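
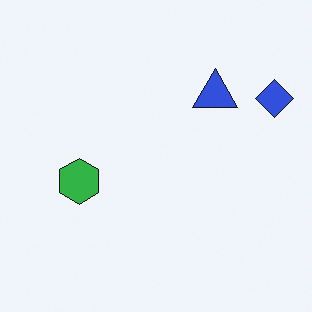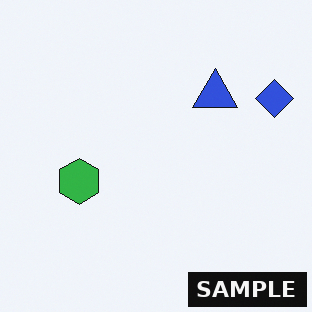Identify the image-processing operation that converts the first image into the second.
Watermarked with the text "SAMPLE" in the lower-right corner.

A dark label reading "SAMPLE" appears in the lower-right corner.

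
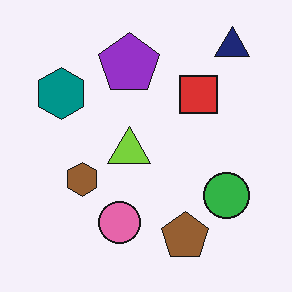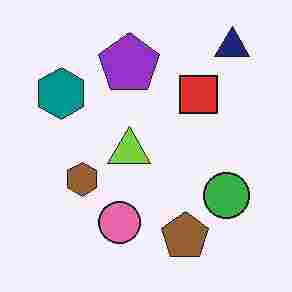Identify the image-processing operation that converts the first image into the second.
The image was heavily JPEG-compressed with obvious blocking artifacts.

Blocky 8×8 compression artifacts appear around shape edges and the flat background shows ringing — characteristic JPEG degradation.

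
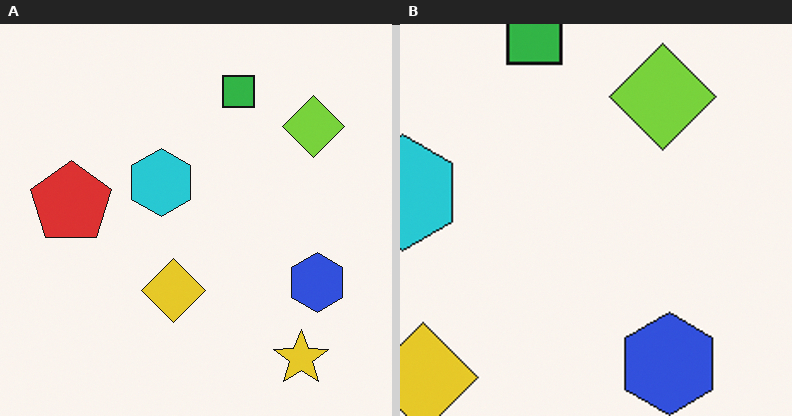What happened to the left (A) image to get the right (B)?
The image was cropped to a noticeably smaller region and rescaled.

The visible shapes are larger and the field of view is narrower; shapes near the original edges may be partly or wholly outside the frame — a crop-and-rescale.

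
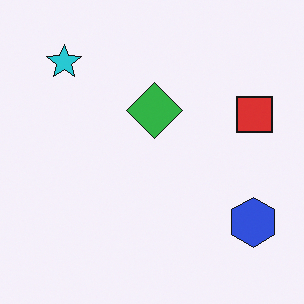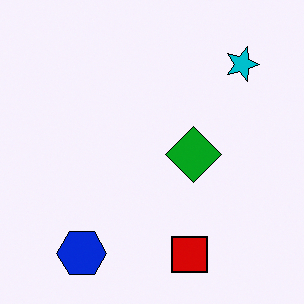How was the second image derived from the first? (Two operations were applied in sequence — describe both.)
Given slightly increased contrast, then rotated 90° clockwise.

Tones are pushed away from mid-grey across the whole image — a global contrast change. The cyan star sits in the top-left of the first image and the top-right of the second — consistent with a whole-image 90° clockwise rotation.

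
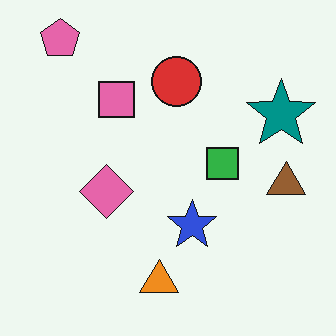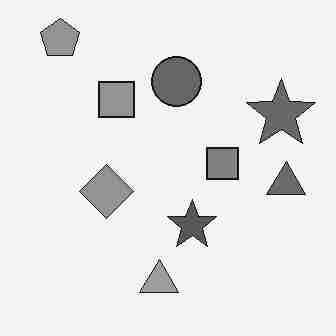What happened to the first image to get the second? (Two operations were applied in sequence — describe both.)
This is the original image converted to grayscale, then degraded with heavy JPEG compression.

All color is removed — every shape is now a shade of grey. Blocky 8×8 compression artifacts appear around shape edges and the flat background shows ringing — characteristic JPEG degradation.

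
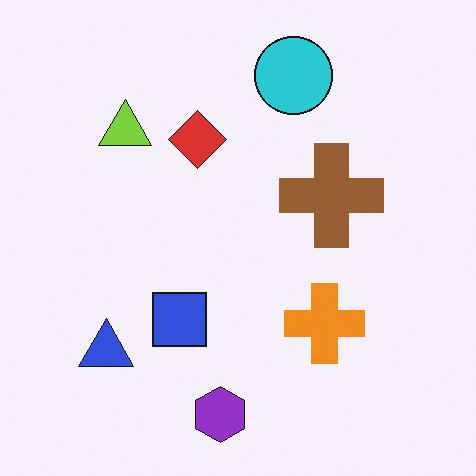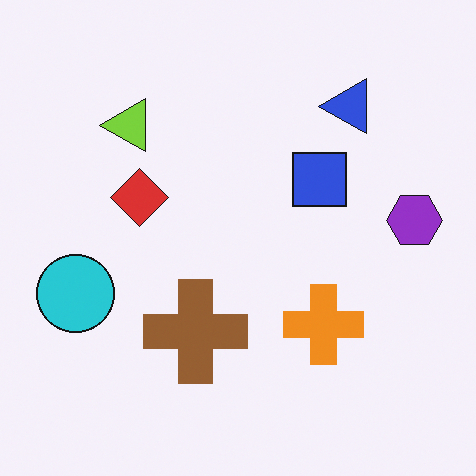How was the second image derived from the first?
This is the original image transposed (reflected across the top-left ↔ bottom-right diagonal).

Shapes have swapped their row and column positions — what was in the top-right is now in the bottom-left — a diagonal reflection.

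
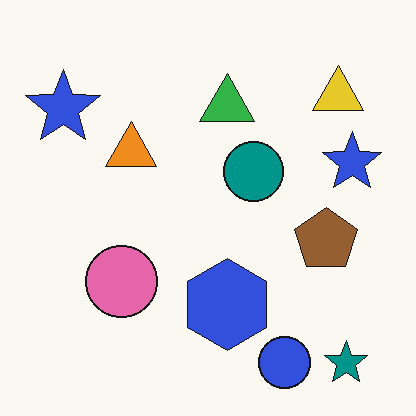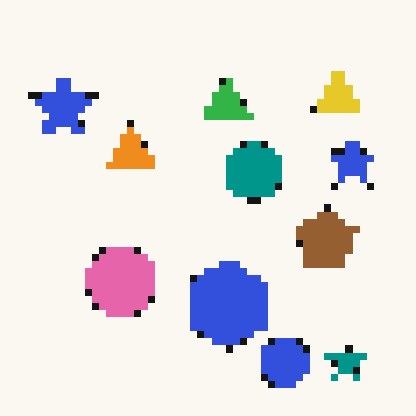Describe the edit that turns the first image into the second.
The transformation is: pixelated into visible square blocks.

Shapes are reduced to large square blocks; fine edges and outlines are lost — a downscale-then-upscale (mosaic) effect.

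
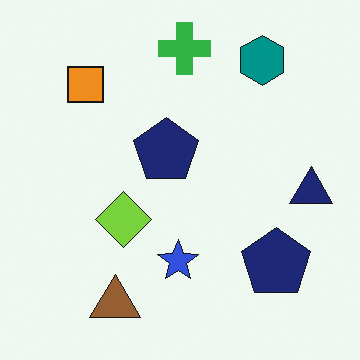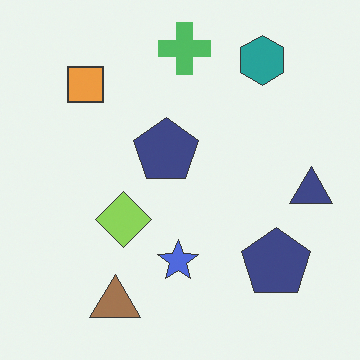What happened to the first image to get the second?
This is the original image given slightly reduced contrast.

Tones are pushed toward mid-grey across the whole image — a global contrast change.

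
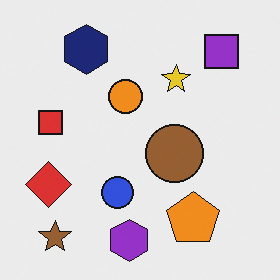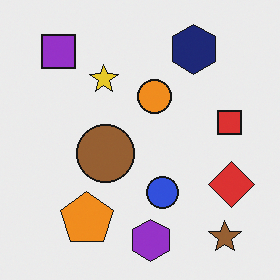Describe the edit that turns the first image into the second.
The second image is the first flipped horizontally (left ↔ right).

The red diamond is in the left of the first image and the right of the second — shapes on opposite sides of the vertical midline have swapped in a mirror flip.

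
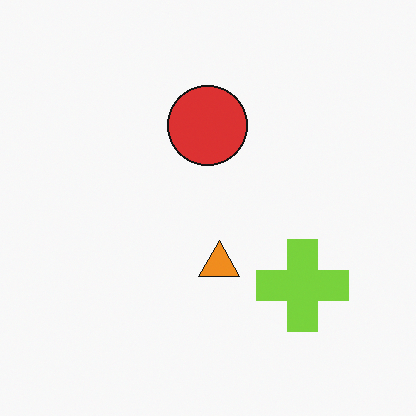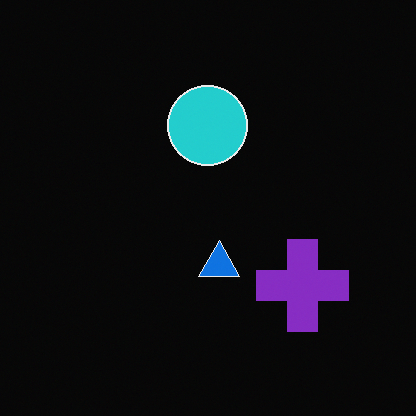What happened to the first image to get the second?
Color-inverted (negative).

The light background has become dark and every shape's color is its complement — a photographic negative.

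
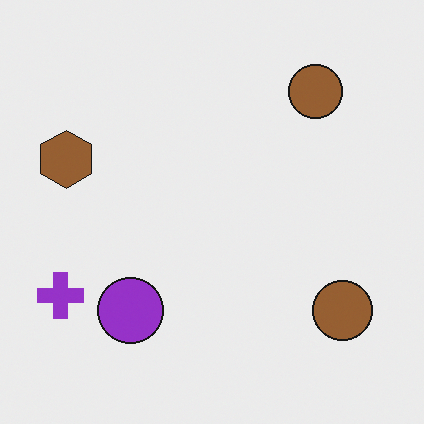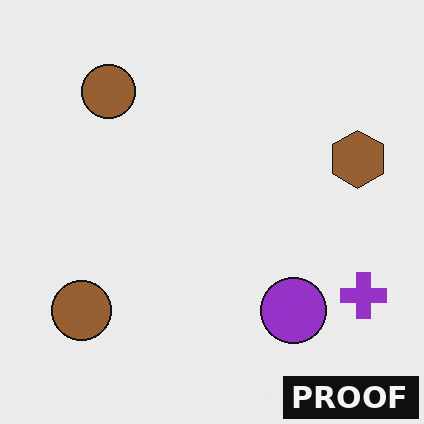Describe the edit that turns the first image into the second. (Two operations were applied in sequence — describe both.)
This is the original image flipped horizontally (left ↔ right), then watermarked with the text "PROOF" in the lower-right corner.

The purple cross is in the bottom-left of the first image and the bottom-right of the second — shapes on opposite sides of the vertical midline have swapped in a mirror flip. A dark label reading "PROOF" appears in the lower-right corner.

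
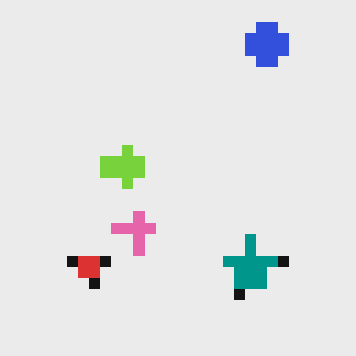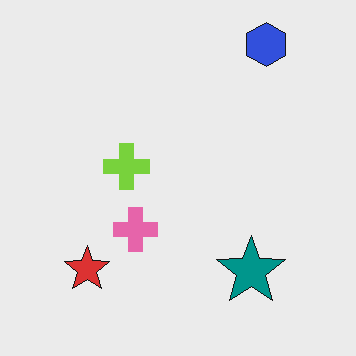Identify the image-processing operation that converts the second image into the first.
Coarsely pixelated.

Shapes are reduced to large square blocks; fine edges and outlines are lost — a downscale-then-upscale (mosaic) effect.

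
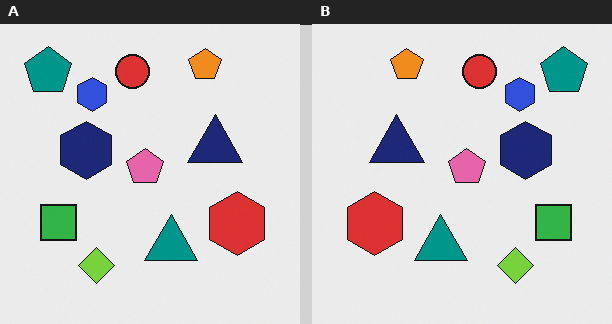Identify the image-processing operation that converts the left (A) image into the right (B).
The right (B) image is the left (A) flipped horizontally (left ↔ right).

The teal pentagon is in the top-left of the left (A) image and the top-right of the right (B) — shapes on opposite sides of the vertical midline have swapped in a mirror flip.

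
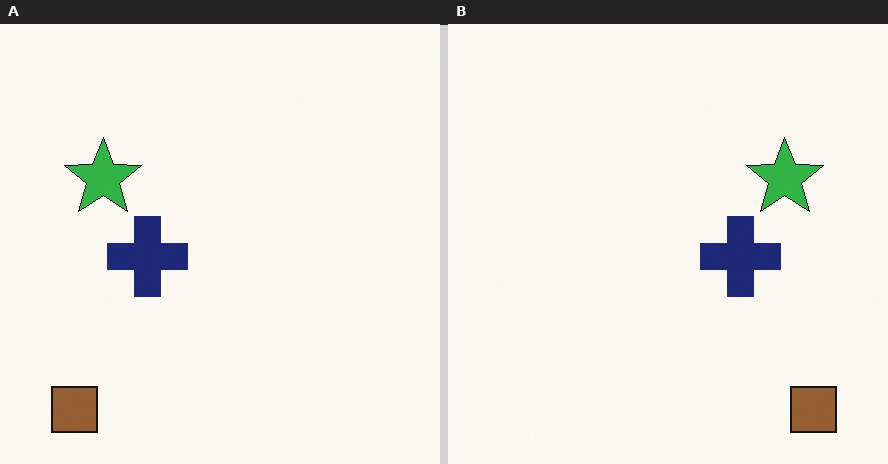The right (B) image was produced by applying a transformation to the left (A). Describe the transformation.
The image was flipped horizontally (left ↔ right).

The brown square is in the bottom-left of the left (A) image and the bottom-right of the right (B) — shapes on opposite sides of the vertical midline have swapped in a mirror flip.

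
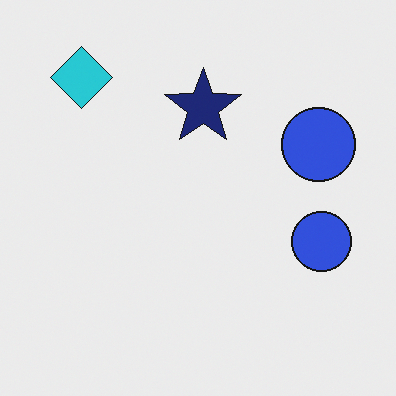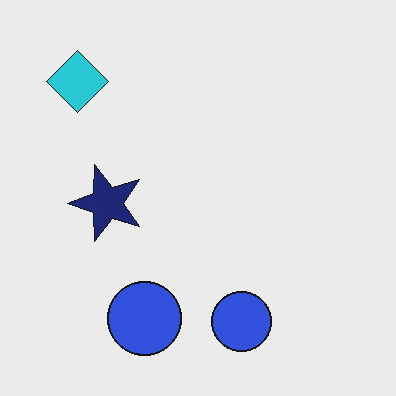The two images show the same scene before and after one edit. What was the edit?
This is the original image transposed (reflected across the top-left ↔ bottom-right diagonal).

Shapes have swapped their row and column positions — what was in the top-right is now in the bottom-left — a diagonal reflection.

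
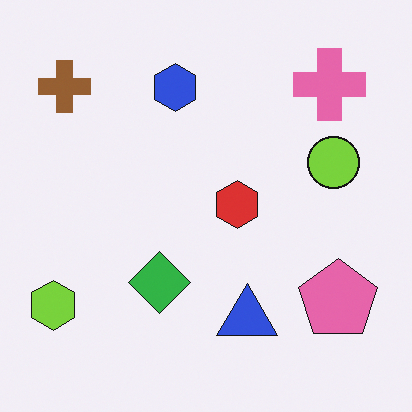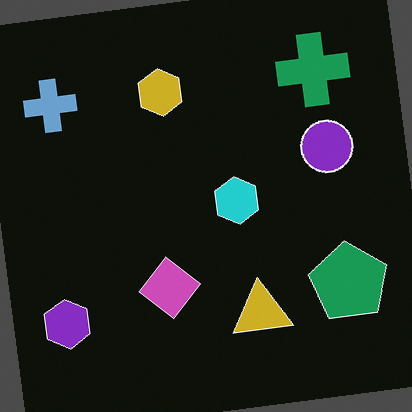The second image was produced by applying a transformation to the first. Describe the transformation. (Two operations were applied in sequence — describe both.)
The image was rotated counter-clockwise by a few degrees, then color-inverted (negative).

Every shape is tilted by the same angle and the image corners show triangular fill wedges — a whole-image rotation by a non-right angle. The light background has become dark and every shape's color is its complement — a photographic negative.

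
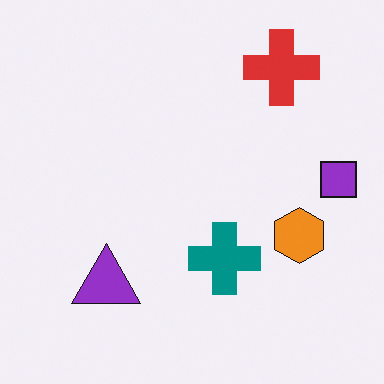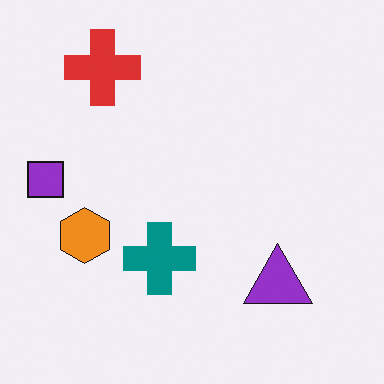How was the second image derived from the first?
The second image is the first flipped horizontally (left ↔ right).

The purple square is in the right of the first image and the left of the second — shapes on opposite sides of the vertical midline have swapped in a mirror flip.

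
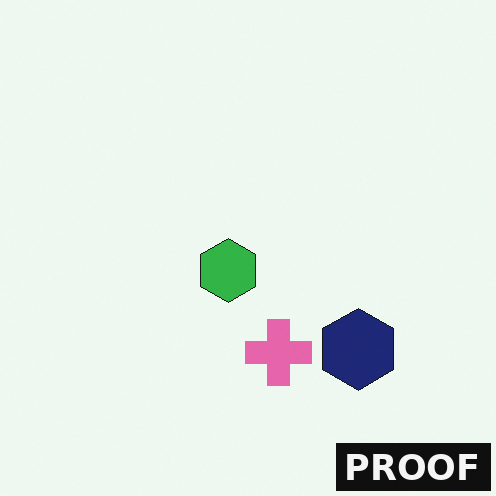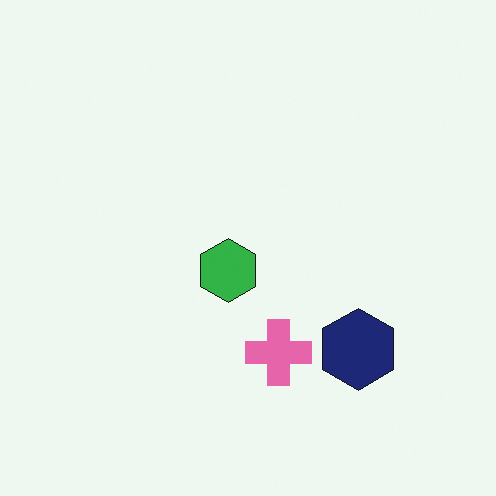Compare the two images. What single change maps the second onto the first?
The image was watermarked with the text "PROOF" in the lower-right corner.

A dark label reading "PROOF" appears in the lower-right corner.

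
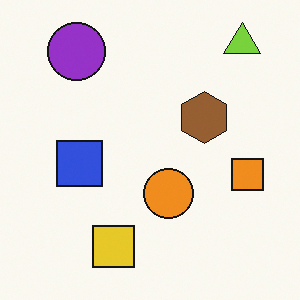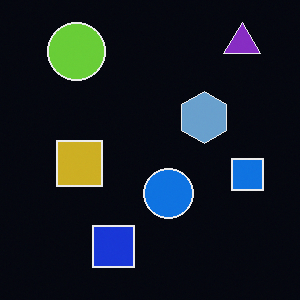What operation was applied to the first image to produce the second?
It was color-inverted (negative).

The light background has become dark and every shape's color is its complement — a photographic negative.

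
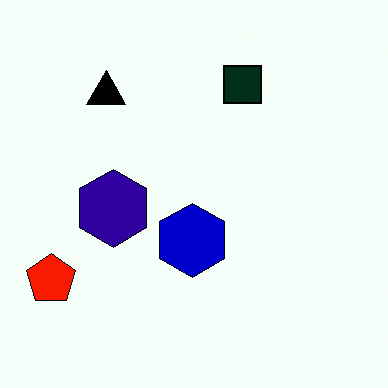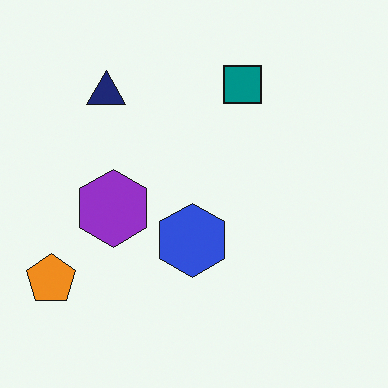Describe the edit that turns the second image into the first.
The transformation is: given much higher contrast.

Tones are pushed away from mid-grey across the whole image — a global contrast change.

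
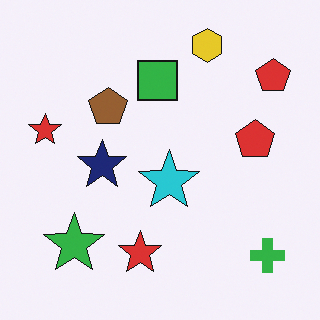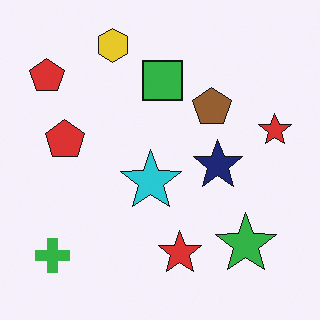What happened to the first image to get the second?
It was flipped horizontally (left ↔ right).

The green cross is in the bottom-right of the first image and the bottom-left of the second — shapes on opposite sides of the vertical midline have swapped in a mirror flip.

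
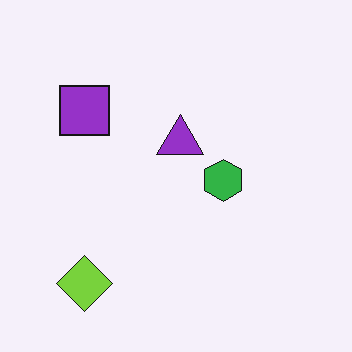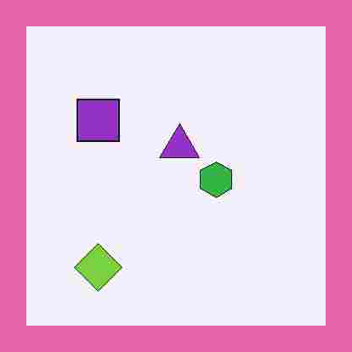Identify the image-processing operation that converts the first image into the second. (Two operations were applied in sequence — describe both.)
Heavily JPEG-compressed with obvious blocking artifacts, then framed with a pink border.

Blocky 8×8 compression artifacts appear around shape edges and the flat background shows ringing — characteristic JPEG degradation. A solid pink frame runs around the edge of the second image, with the content slightly shrunk inside it.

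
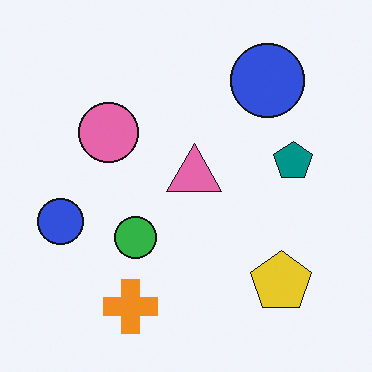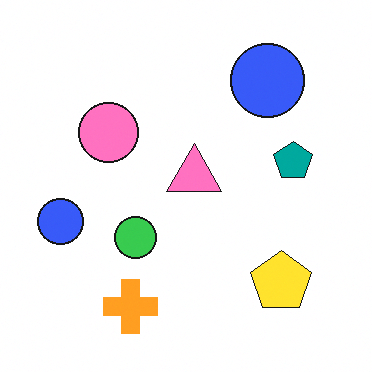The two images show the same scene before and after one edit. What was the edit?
It was brightened a little.

Every pixel — background and shapes alike — is uniformly brightened.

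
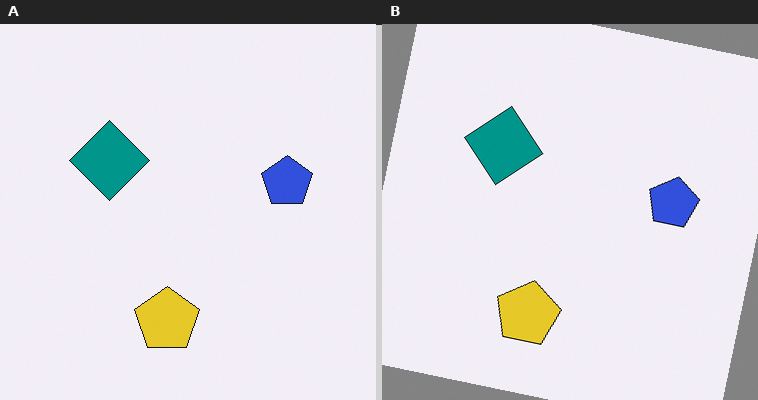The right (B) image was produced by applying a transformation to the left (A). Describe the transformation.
The right (B) image is the left (A) rotated clockwise by a slight angle.

Every shape is tilted by the same angle and the image corners show triangular fill wedges — a whole-image rotation by a non-right angle.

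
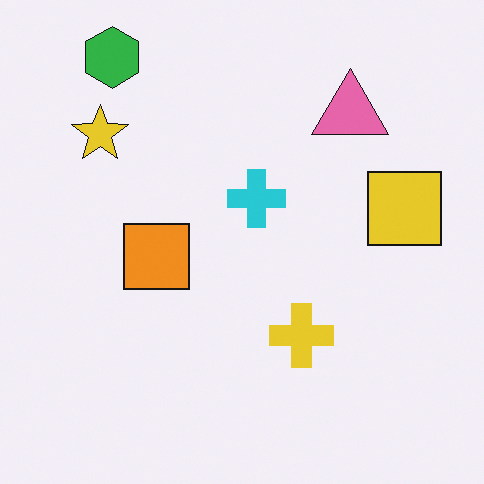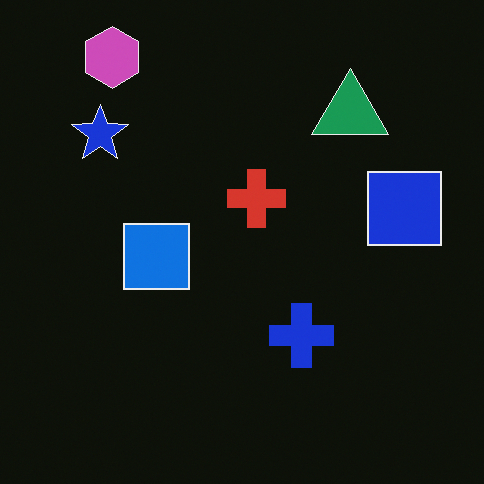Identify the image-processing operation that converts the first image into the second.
The second image is the first color-inverted (negative).

The light background has become dark and every shape's color is its complement — a photographic negative.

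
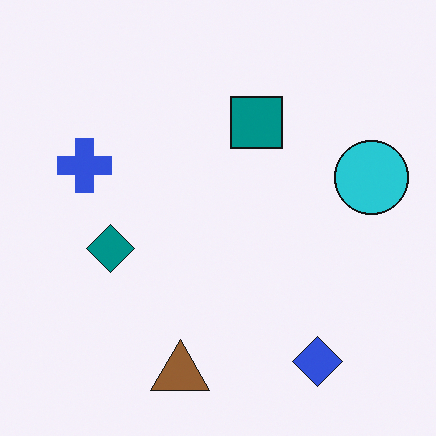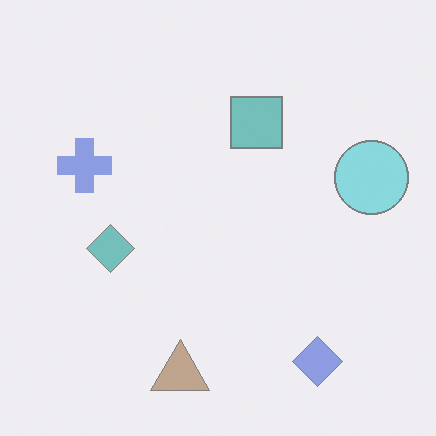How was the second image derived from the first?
The second image is the first given much lower contrast.

Tones are pushed toward mid-grey across the whole image — a global contrast change.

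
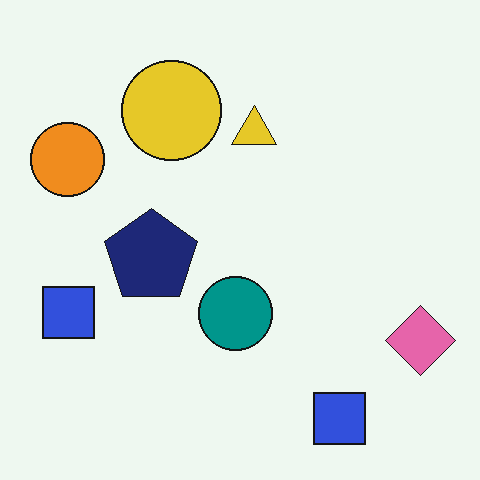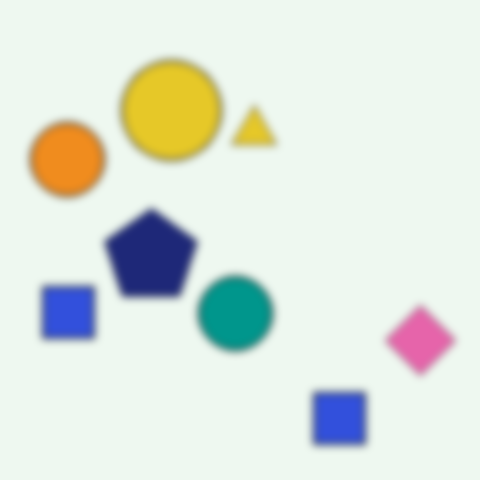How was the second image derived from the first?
It was moderately blurred.

Shape edges and outlines are uniformly softened across the whole image.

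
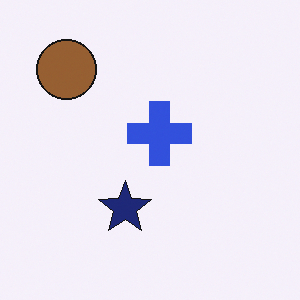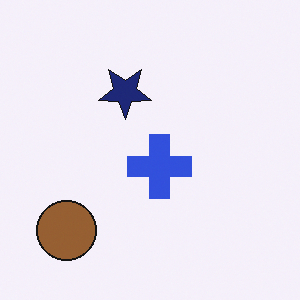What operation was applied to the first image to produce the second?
It was flipped vertically (top ↔ bottom).

The brown circle is in the top-left of the first image and the bottom-left of the second — shapes on opposite sides of the horizontal midline have swapped in a mirror flip.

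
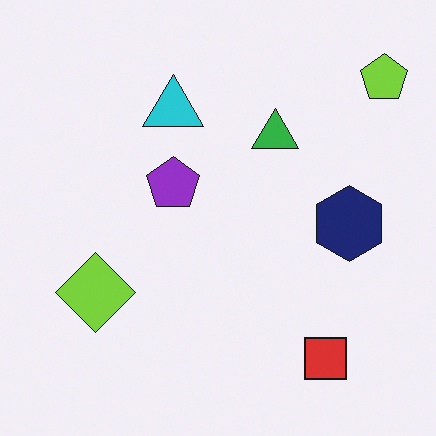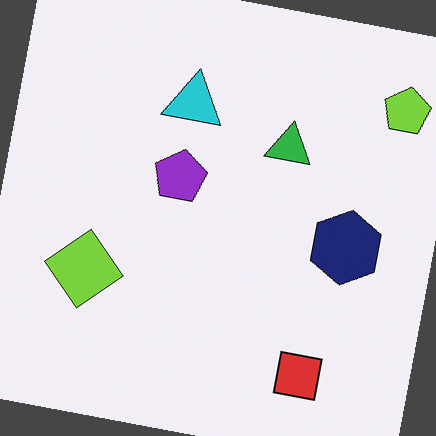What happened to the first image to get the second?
The image was rotated clockwise by a few degrees.

Every shape is tilted by the same angle and the image corners show triangular fill wedges — a whole-image rotation by a non-right angle.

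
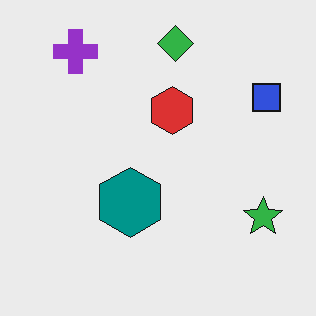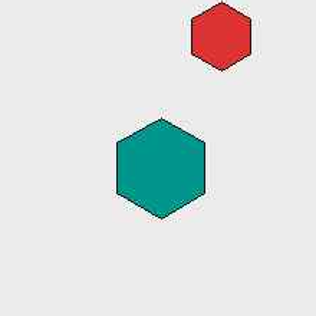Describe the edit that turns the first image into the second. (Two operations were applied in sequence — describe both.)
The second image is the first given moderate JPEG compression, then cropped slightly and scaled back up.

Blocky 8×8 compression artifacts appear around shape edges and the flat background shows ringing — characteristic JPEG degradation. The visible shapes are larger and the field of view is narrower; shapes near the original edges may be partly or wholly outside the frame — a crop-and-rescale.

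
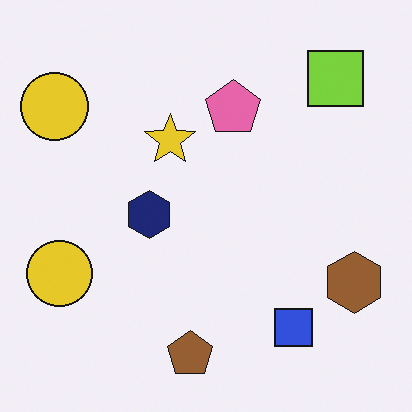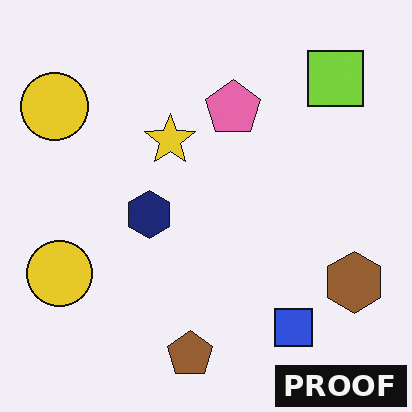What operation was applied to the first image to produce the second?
Watermarked with the text "PROOF" in the lower-right corner.

A dark label reading "PROOF" appears in the lower-right corner.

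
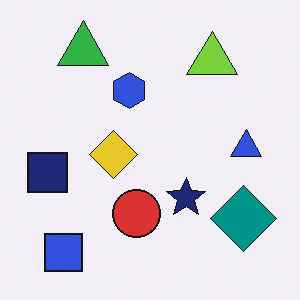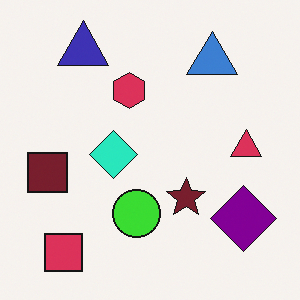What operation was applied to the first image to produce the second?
It was hue-shifted by a moderate amount.

Every shape's color has rotated by the same amount around the hue wheel — a uniform hue shift.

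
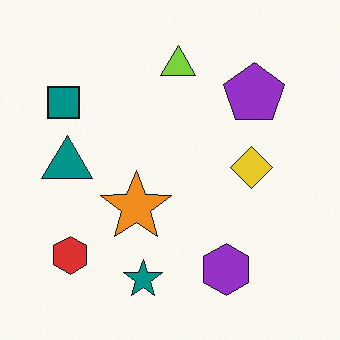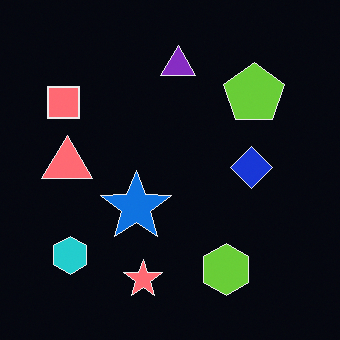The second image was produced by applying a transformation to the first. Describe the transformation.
The transformation is: color-inverted (negative).

The light background has become dark and every shape's color is its complement — a photographic negative.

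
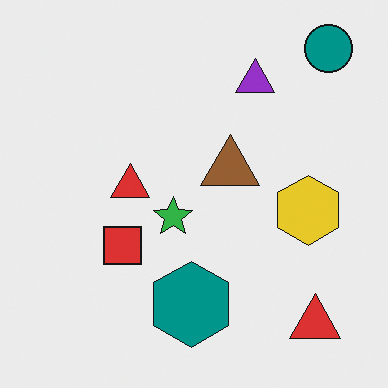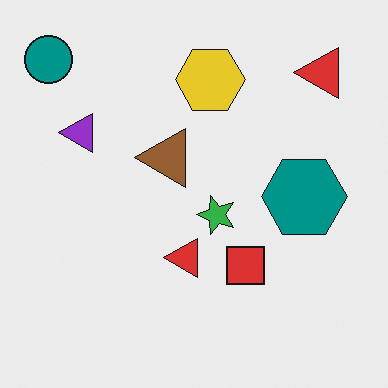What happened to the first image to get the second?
The image was rotated 90° counter-clockwise.

The teal circle sits in the top-right of the first image and the top-left of the second — consistent with a whole-image 90° counter-clockwise rotation.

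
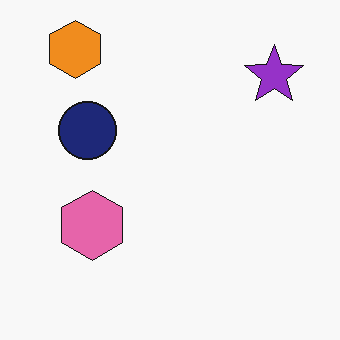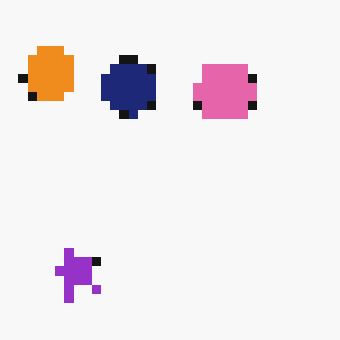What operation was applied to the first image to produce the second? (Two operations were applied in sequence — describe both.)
This is the original image transposed (reflected across the top-left ↔ bottom-right diagonal), then heavily pixelated into large blocks.

Shapes have swapped their row and column positions — what was in the top-right is now in the bottom-left — a diagonal reflection. Shapes are reduced to large square blocks; fine edges and outlines are lost — a downscale-then-upscale (mosaic) effect.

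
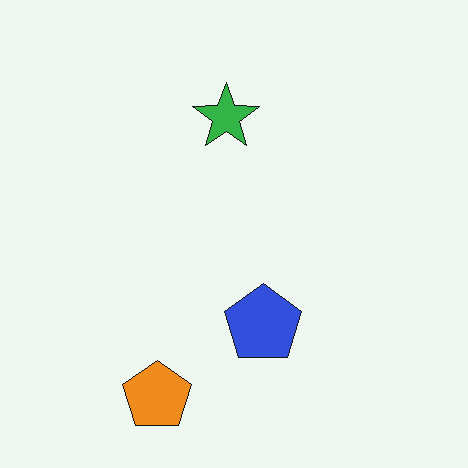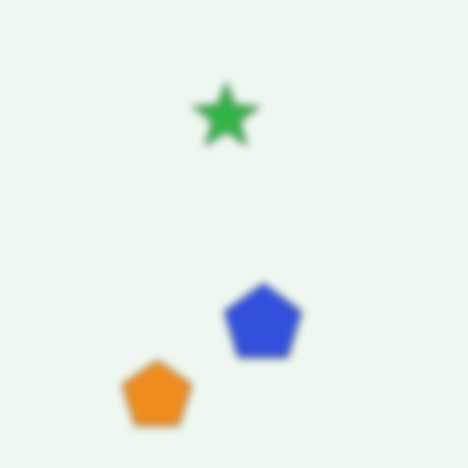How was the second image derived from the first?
Noticeably gaussian-blurred.

Shape edges and outlines are uniformly softened across the whole image.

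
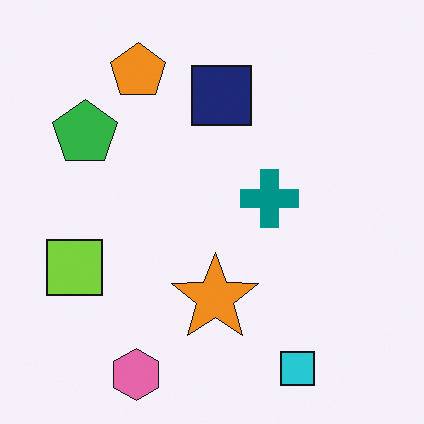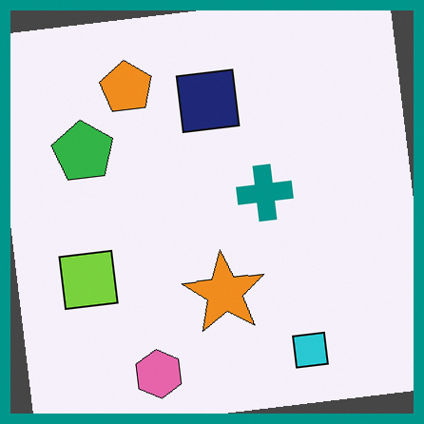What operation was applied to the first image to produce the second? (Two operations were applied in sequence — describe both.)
The transformation is: rotated counter-clockwise by a slight angle, then framed with a teal border.

Every shape is tilted by the same angle and the image corners show triangular fill wedges — a whole-image rotation by a non-right angle. A solid teal frame runs around the edge of the second image, with the content slightly shrunk inside it.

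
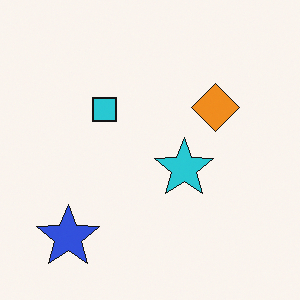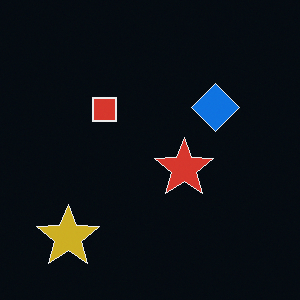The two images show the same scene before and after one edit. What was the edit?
The second image is the first color-inverted (negative).

The light background has become dark and every shape's color is its complement — a photographic negative.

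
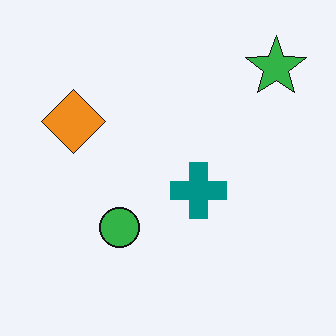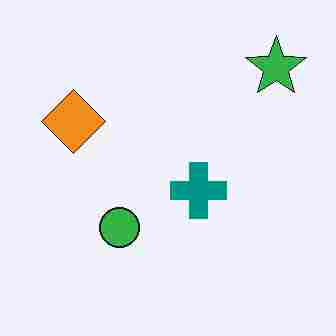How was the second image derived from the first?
This is the original image heavily JPEG-compressed with obvious blocking artifacts.

Blocky 8×8 compression artifacts appear around shape edges and the flat background shows ringing — characteristic JPEG degradation.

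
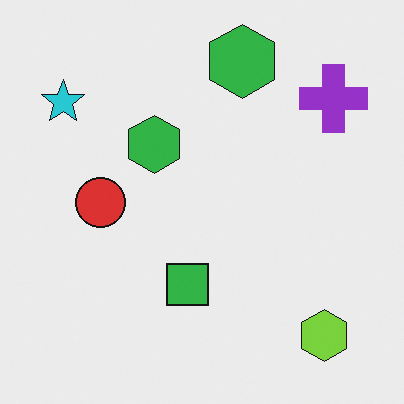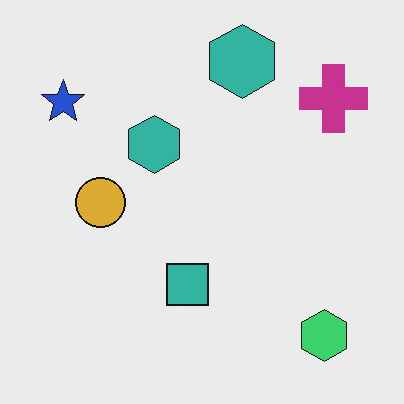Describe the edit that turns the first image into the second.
The transformation is: hue-shifted slightly.

Every shape's color has rotated by the same amount around the hue wheel — a uniform hue shift.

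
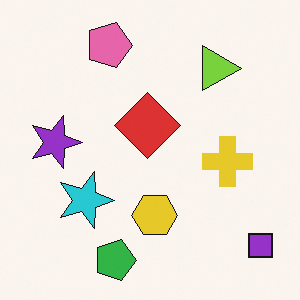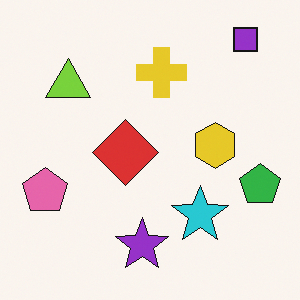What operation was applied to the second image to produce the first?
The image was rotated 90° clockwise.

The purple square sits in the top-right of the second image and the bottom-right of the first — consistent with a whole-image 90° clockwise rotation.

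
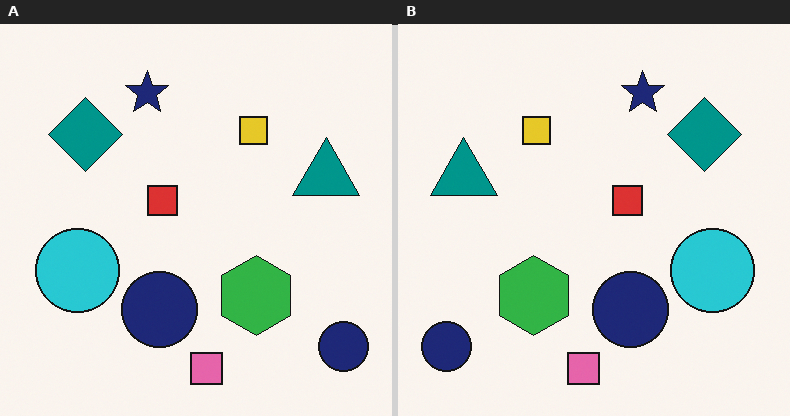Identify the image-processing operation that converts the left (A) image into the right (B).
The image was flipped horizontally (left ↔ right).

The teal triangle is in the right of the left (A) image and the left of the right (B) — shapes on opposite sides of the vertical midline have swapped in a mirror flip.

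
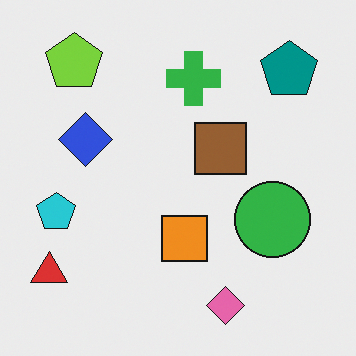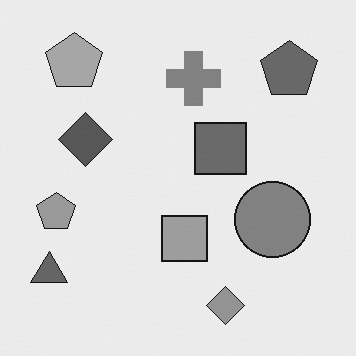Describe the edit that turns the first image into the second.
The image was converted to grayscale.

All color is removed — every shape is now a shade of grey.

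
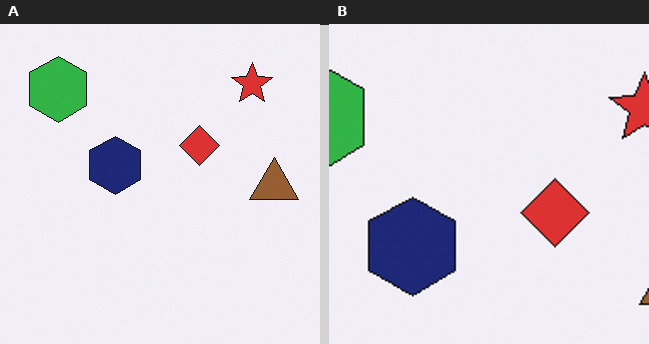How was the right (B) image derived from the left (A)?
The image was cropped to a noticeably smaller region and rescaled.

The visible shapes are larger and the field of view is narrower; shapes near the original edges may be partly or wholly outside the frame — a crop-and-rescale.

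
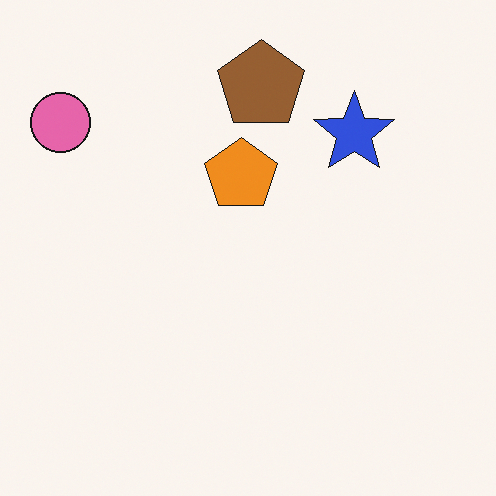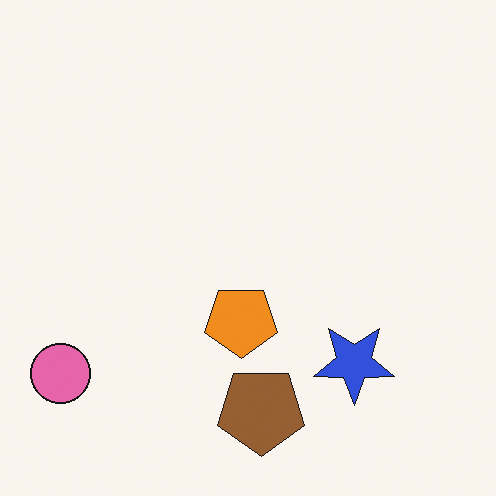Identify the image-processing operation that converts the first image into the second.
The transformation is: flipped vertically (top ↔ bottom).

The brown pentagon is in the top of the first image and the bottom of the second — shapes on opposite sides of the horizontal midline have swapped in a mirror flip.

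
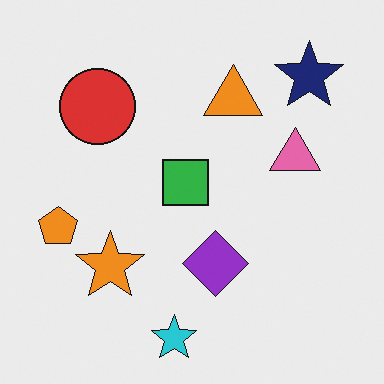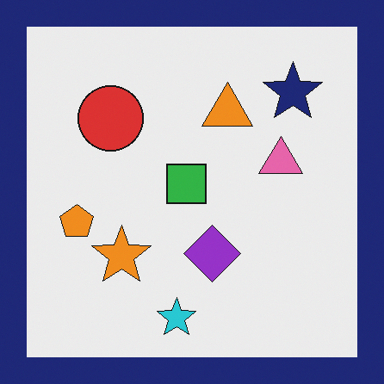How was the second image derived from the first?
The image was framed with a navy border.

A solid navy frame runs around the edge of the second image, with the content slightly shrunk inside it.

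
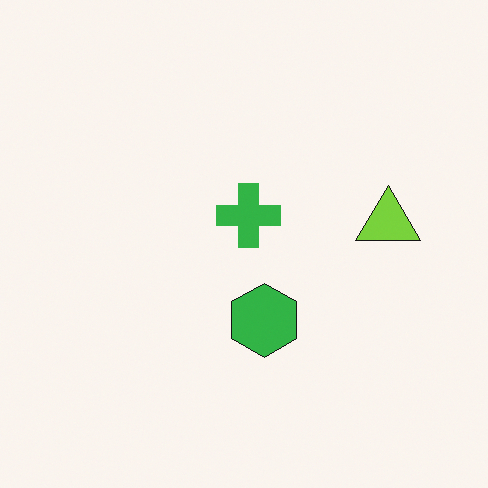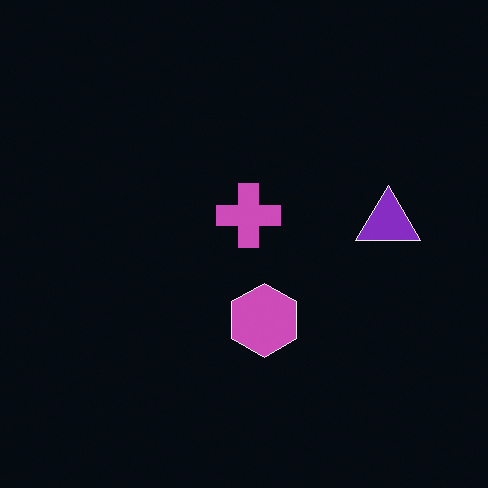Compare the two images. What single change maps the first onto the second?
It was color-inverted (negative).

The light background has become dark and every shape's color is its complement — a photographic negative.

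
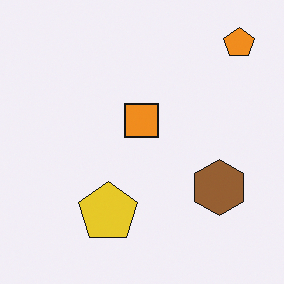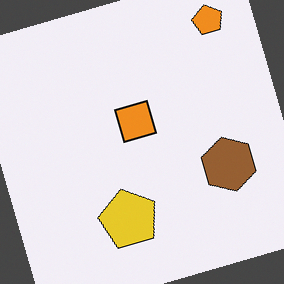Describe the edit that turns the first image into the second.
Rotated counter-clockwise by a moderate amount.

Every shape is tilted by the same angle and the image corners show triangular fill wedges — a whole-image rotation by a non-right angle.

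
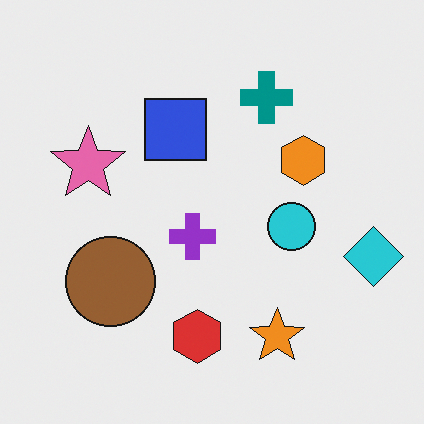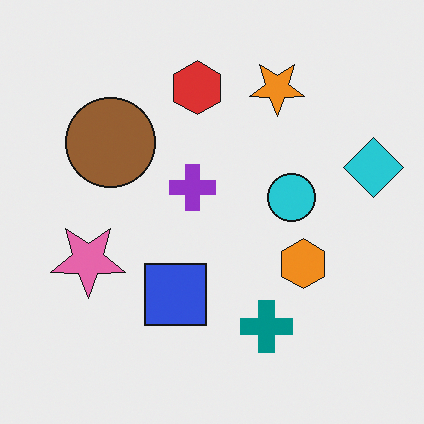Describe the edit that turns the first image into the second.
The transformation is: flipped vertically (top ↔ bottom).

The orange star is in the bottom of the first image and the top of the second — shapes on opposite sides of the horizontal midline have swapped in a mirror flip.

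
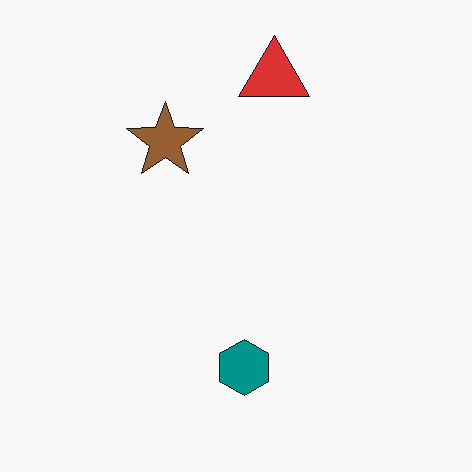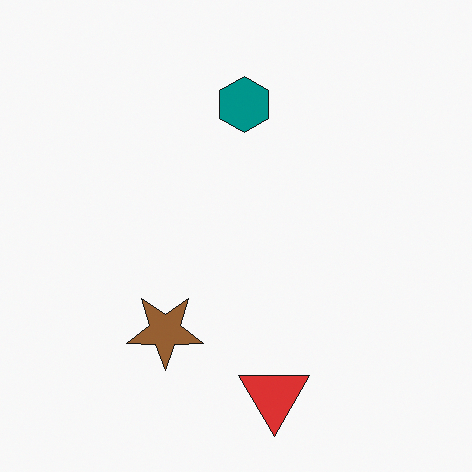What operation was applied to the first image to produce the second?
The image was flipped vertically (top ↔ bottom).

The red triangle is in the top of the first image and the bottom of the second — shapes on opposite sides of the horizontal midline have swapped in a mirror flip.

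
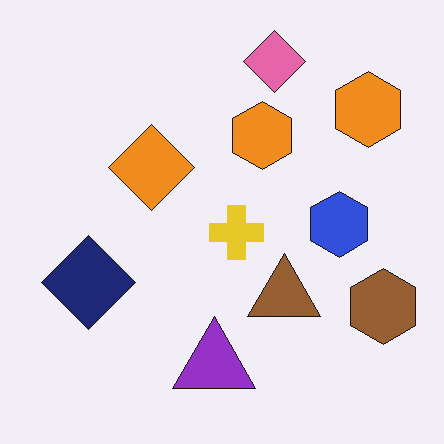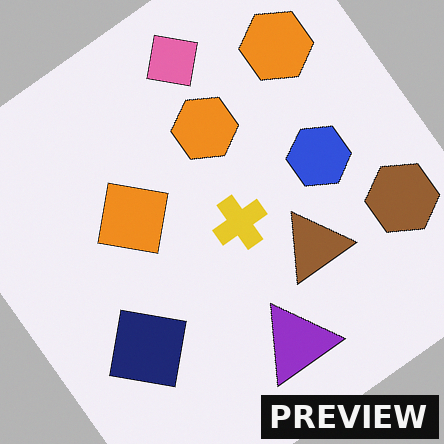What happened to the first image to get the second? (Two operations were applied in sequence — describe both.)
It was rotated counter-clockwise by a large amount — several tens of degrees, then watermarked with the text "PREVIEW" in the lower-right corner.

Every shape is tilted by the same angle and the image corners show triangular fill wedges — a whole-image rotation by a non-right angle. A dark label reading "PREVIEW" appears in the lower-right corner.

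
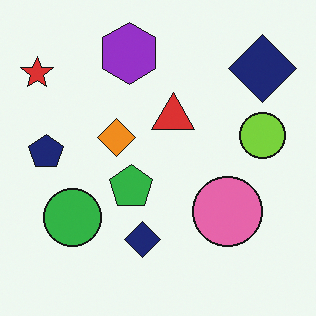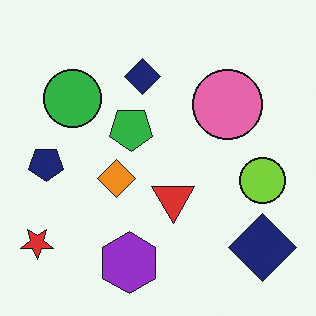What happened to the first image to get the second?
Flipped vertically (top ↔ bottom).

The purple hexagon is in the top of the first image and the bottom of the second — shapes on opposite sides of the horizontal midline have swapped in a mirror flip.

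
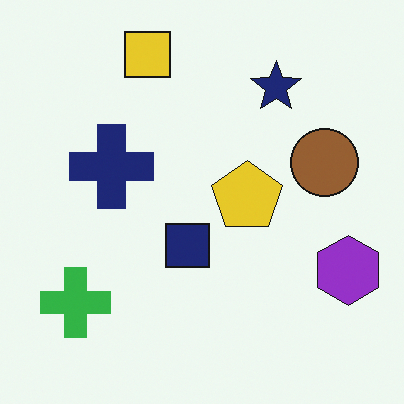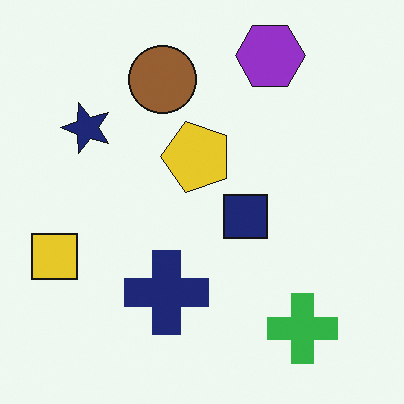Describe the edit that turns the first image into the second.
Rotated 90° counter-clockwise.

The green cross sits in the bottom-left of the first image and the bottom-right of the second — consistent with a whole-image 90° counter-clockwise rotation.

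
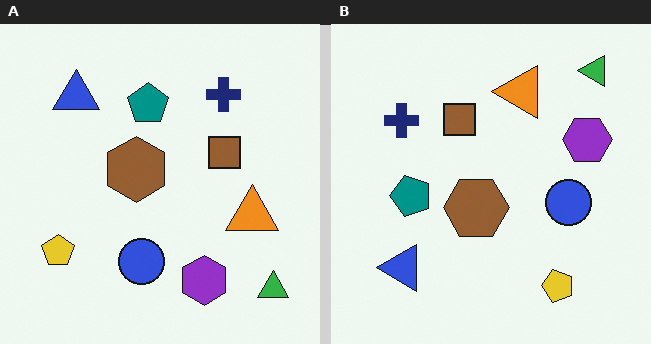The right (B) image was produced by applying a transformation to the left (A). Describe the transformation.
The right (B) image is the left (A) rotated 90° counter-clockwise.

The green triangle sits in the bottom-right of the left (A) image and the top-right of the right (B) — consistent with a whole-image 90° counter-clockwise rotation.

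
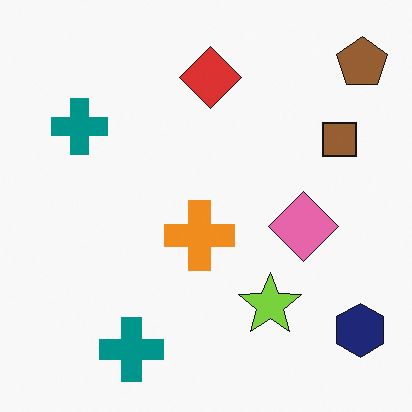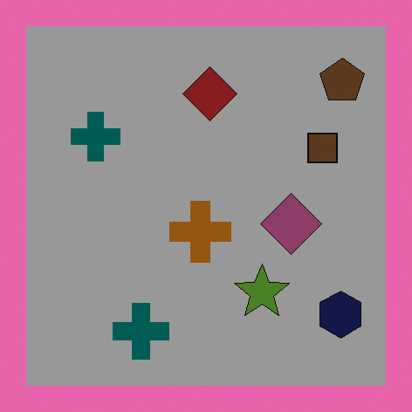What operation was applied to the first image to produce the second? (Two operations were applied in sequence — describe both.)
Noticeably darkened, then framed with a pink border.

Every pixel — background and shapes alike — is uniformly darkened. A solid pink frame runs around the edge of the second image, with the content slightly shrunk inside it.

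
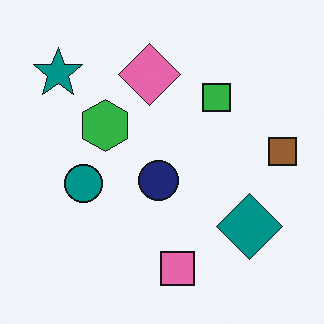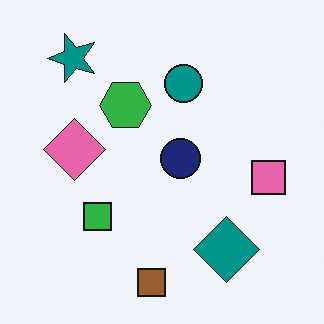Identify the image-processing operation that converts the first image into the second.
The second image is the first transposed (reflected across the top-left ↔ bottom-right diagonal).

Shapes have swapped their row and column positions — what was in the top-right is now in the bottom-left — a diagonal reflection.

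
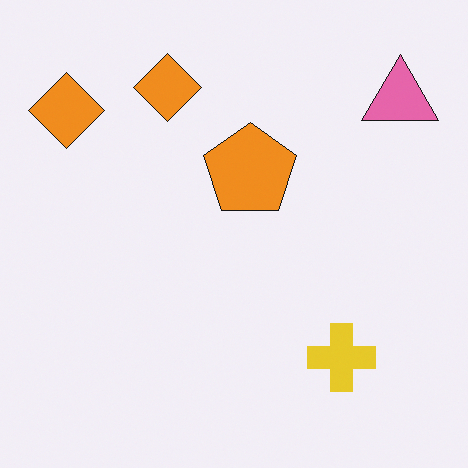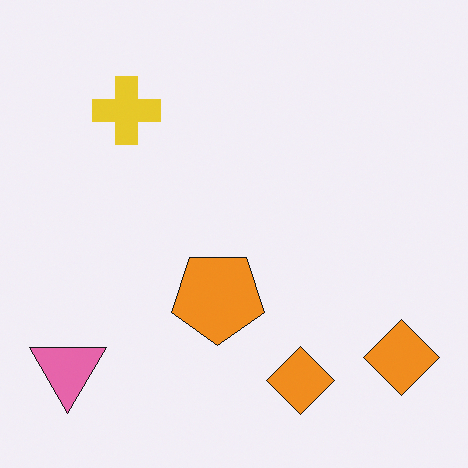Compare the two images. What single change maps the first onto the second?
Rotated 180°.

The pink triangle sits in the top-right of the first image and the bottom-left of the second — consistent with a whole-image 180° rotation.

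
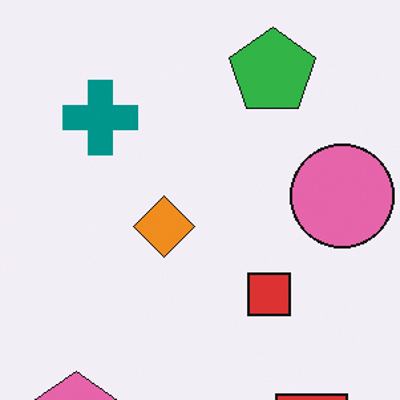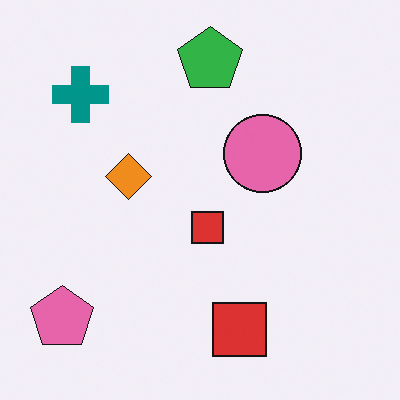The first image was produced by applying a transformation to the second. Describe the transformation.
The transformation is: cropped to a modestly smaller region and rescaled.

The visible shapes are larger and the field of view is narrower; shapes near the original edges may be partly or wholly outside the frame — a crop-and-rescale.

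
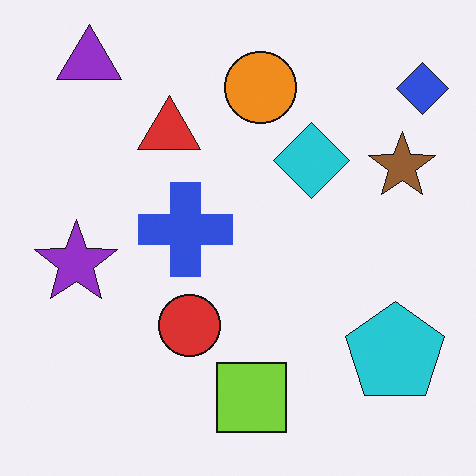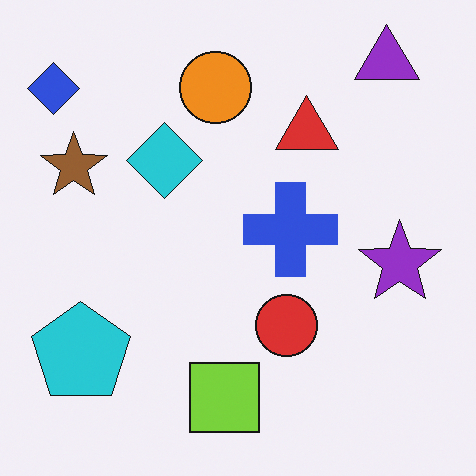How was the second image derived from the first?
It was flipped horizontally (left ↔ right).

The blue diamond is in the top-right of the first image and the top-left of the second — shapes on opposite sides of the vertical midline have swapped in a mirror flip.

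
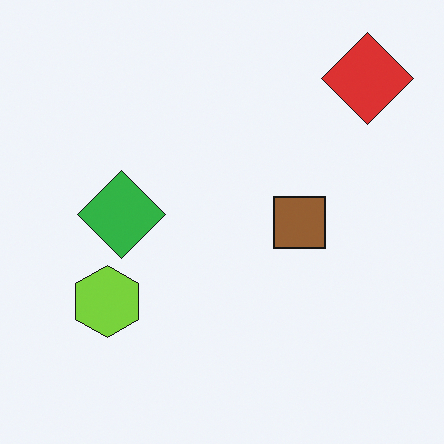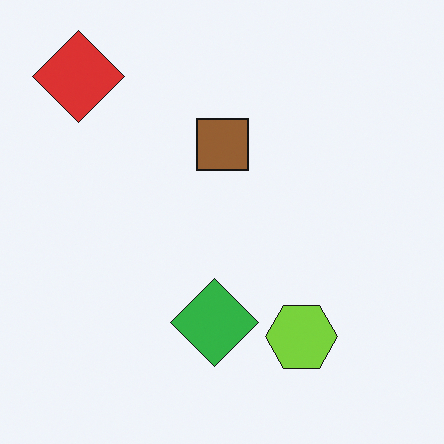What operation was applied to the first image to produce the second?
The second image is the first rotated 90° counter-clockwise.

The red diamond sits in the top-right of the first image and the top-left of the second — consistent with a whole-image 90° counter-clockwise rotation.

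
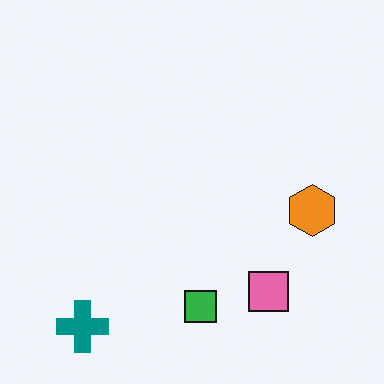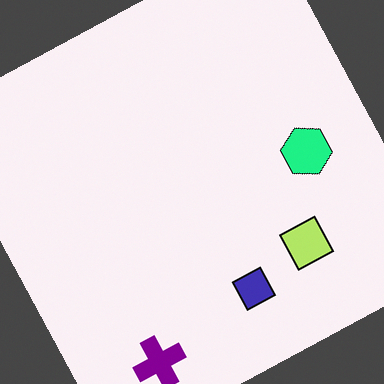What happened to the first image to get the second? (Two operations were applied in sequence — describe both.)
It was hue-shifted through roughly a third of the color wheel, then rotated counter-clockwise by a clearly visible amount.

Every shape's color has rotated by the same amount around the hue wheel — a uniform hue shift. Every shape is tilted by the same angle and the image corners show triangular fill wedges — a whole-image rotation by a non-right angle.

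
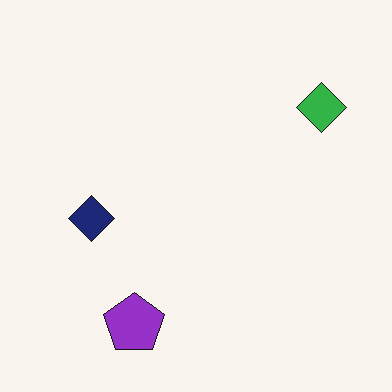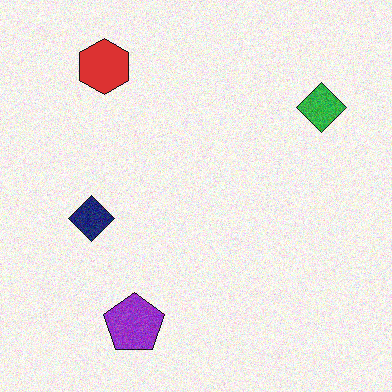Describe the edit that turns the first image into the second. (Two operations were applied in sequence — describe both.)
It was degraded with moderate additive noise, then overlaid with an additional red hexagon.

Random speckle covers the whole image, including the flat background. A red hexagon appears in the second image that is absent from the first.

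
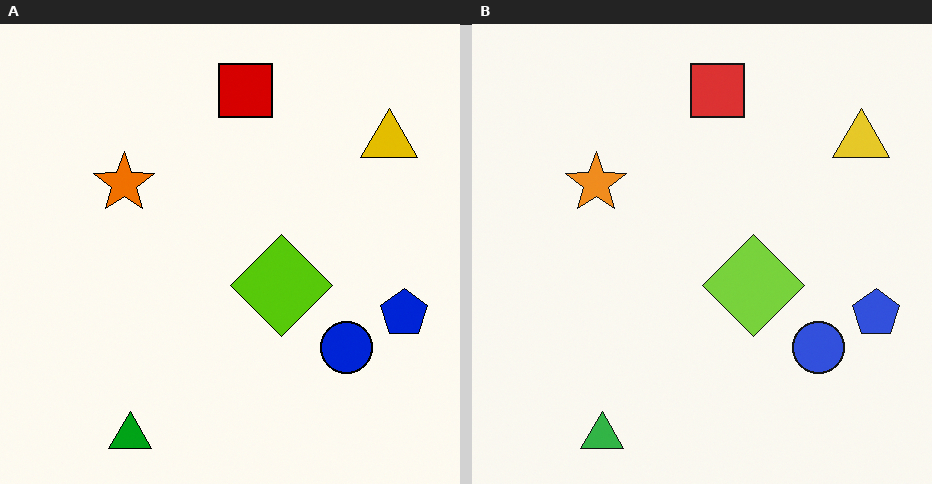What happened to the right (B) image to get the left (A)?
Given slightly increased contrast.

Tones are pushed away from mid-grey across the whole image — a global contrast change.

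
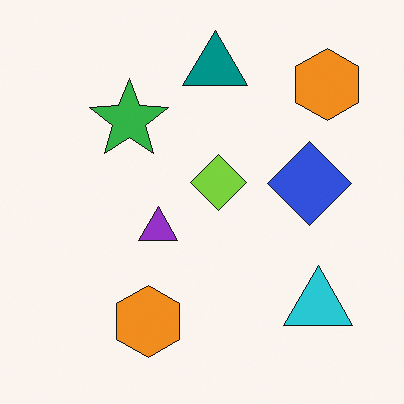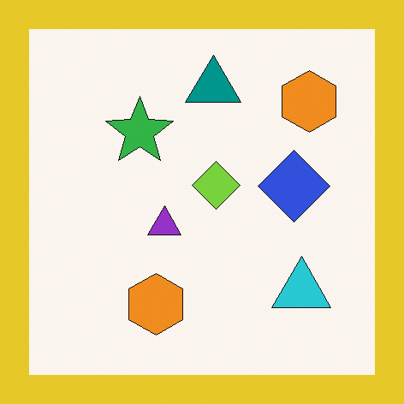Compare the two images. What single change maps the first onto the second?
The second image is the first framed with a yellow border.

A solid yellow frame runs around the edge of the second image, with the content slightly shrunk inside it.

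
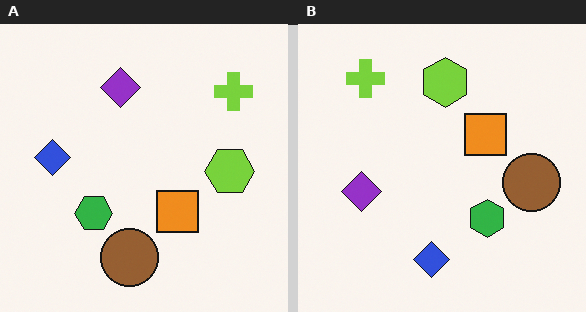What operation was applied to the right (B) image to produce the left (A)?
It was rotated 90° clockwise.

The lime cross sits in the top-left of the right (B) image and the top-right of the left (A) — consistent with a whole-image 90° clockwise rotation.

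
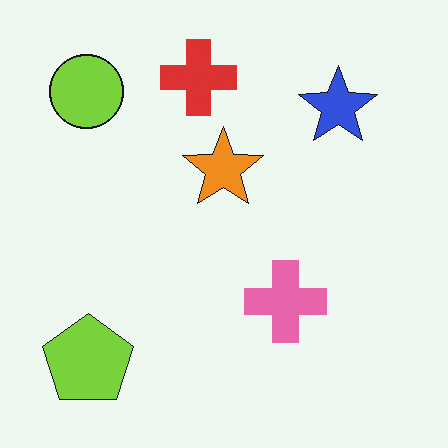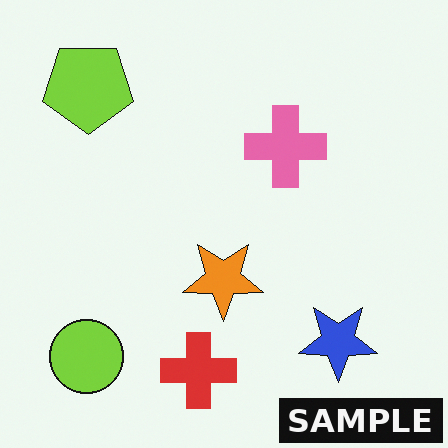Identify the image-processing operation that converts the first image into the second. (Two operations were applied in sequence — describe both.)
The second image is the first flipped vertically (top ↔ bottom), then watermarked with the text "SAMPLE" in the lower-right corner.

The red cross is in the top of the first image and the bottom of the second — shapes on opposite sides of the horizontal midline have swapped in a mirror flip. A dark label reading "SAMPLE" appears in the lower-right corner.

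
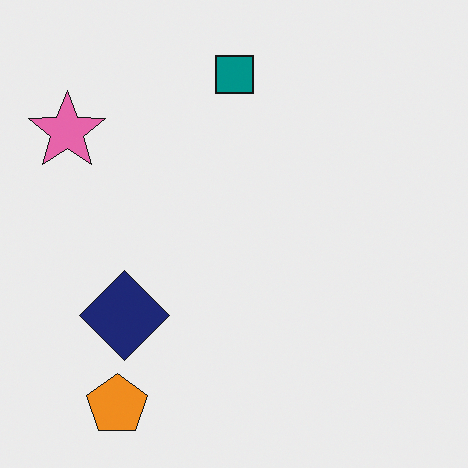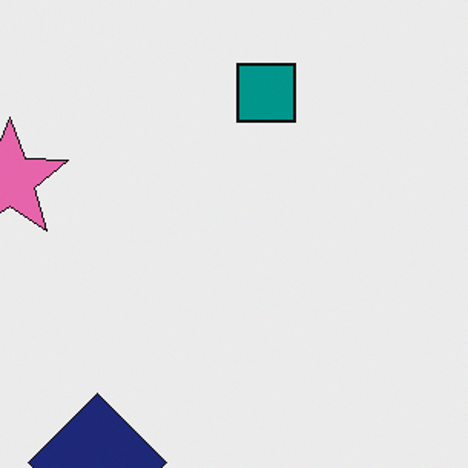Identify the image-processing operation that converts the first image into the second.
The image was cropped to a modestly smaller region and rescaled.

The visible shapes are larger and the field of view is narrower; shapes near the original edges may be partly or wholly outside the frame — a crop-and-rescale.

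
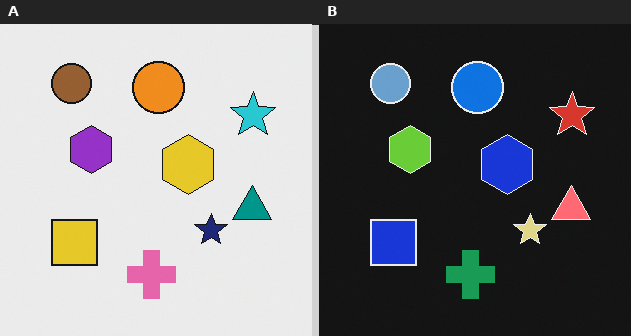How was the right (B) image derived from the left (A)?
The transformation is: color-inverted (negative).

The light background has become dark and every shape's color is its complement — a photographic negative.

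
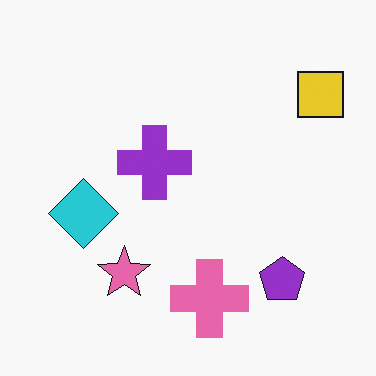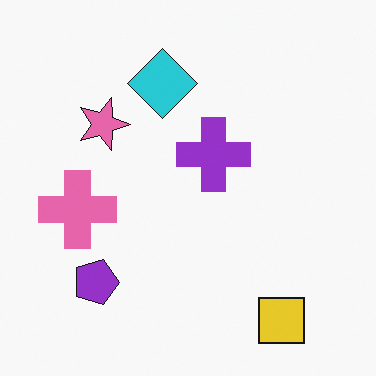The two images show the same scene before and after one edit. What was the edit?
It was rotated 90° clockwise.

The yellow square sits in the top-right of the first image and the bottom-right of the second — consistent with a whole-image 90° clockwise rotation.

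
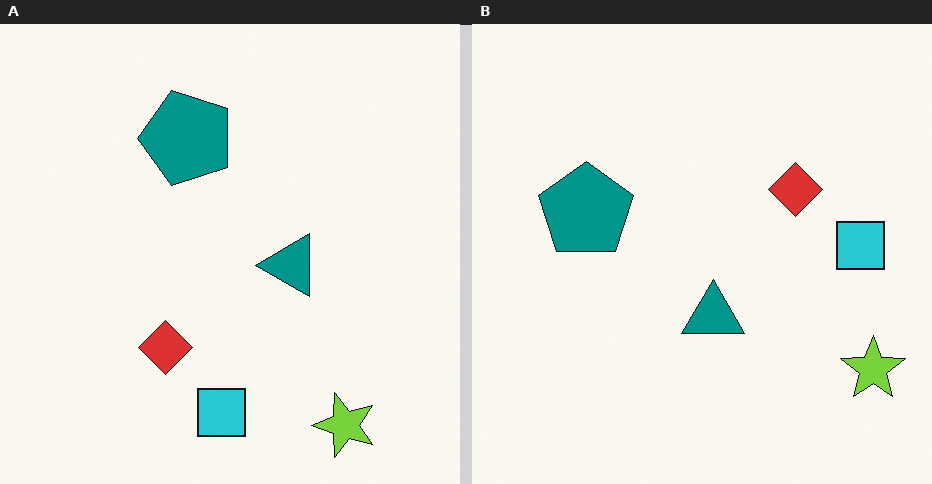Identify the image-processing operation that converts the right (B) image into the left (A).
This is the original image transposed (reflected across the top-left ↔ bottom-right diagonal).

Shapes have swapped their row and column positions — what was in the top-right is now in the bottom-left — a diagonal reflection.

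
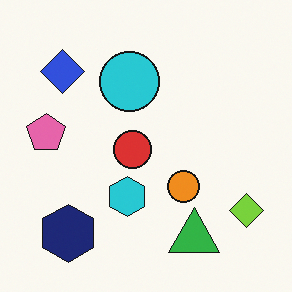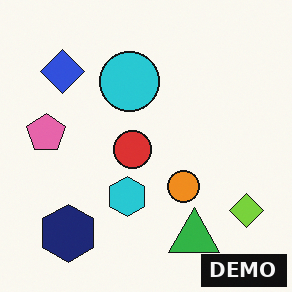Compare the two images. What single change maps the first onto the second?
The image was watermarked with the text "DEMO" in the lower-right corner.

A dark label reading "DEMO" appears in the lower-right corner.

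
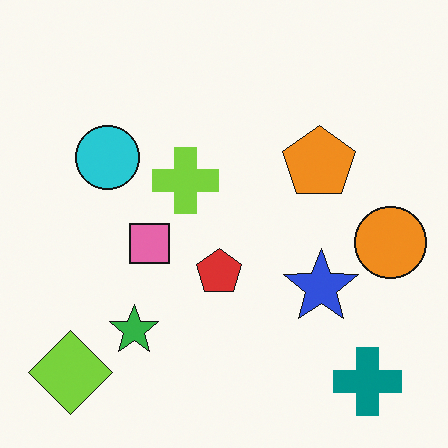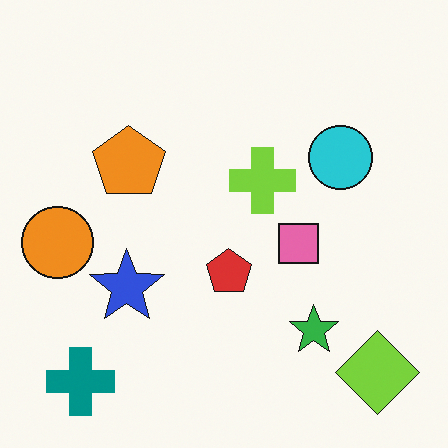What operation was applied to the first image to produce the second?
The transformation is: flipped horizontally (left ↔ right).

The orange circle is in the right of the first image and the left of the second — shapes on opposite sides of the vertical midline have swapped in a mirror flip.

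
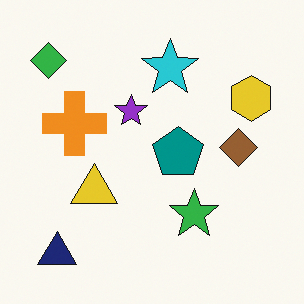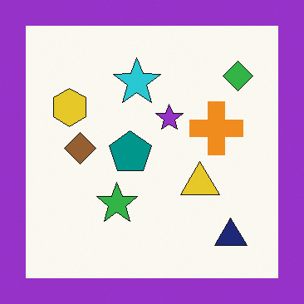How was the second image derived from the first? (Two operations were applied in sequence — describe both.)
The transformation is: flipped horizontally (left ↔ right), then framed with a purple border.

The green diamond is in the top-left of the first image and the top-right of the second — shapes on opposite sides of the vertical midline have swapped in a mirror flip. A solid purple frame runs around the edge of the second image, with the content slightly shrunk inside it.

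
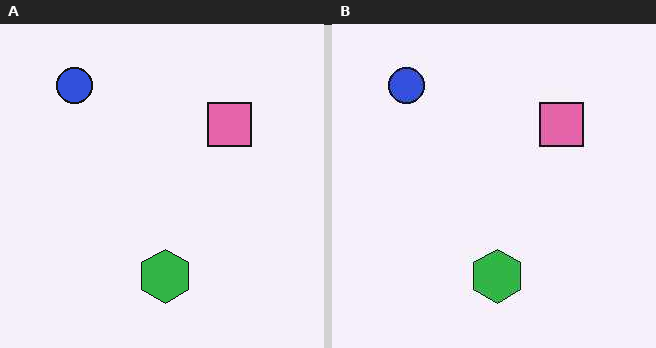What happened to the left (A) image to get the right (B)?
The image was given moderate JPEG compression.

Blocky 8×8 compression artifacts appear around shape edges and the flat background shows ringing — characteristic JPEG degradation.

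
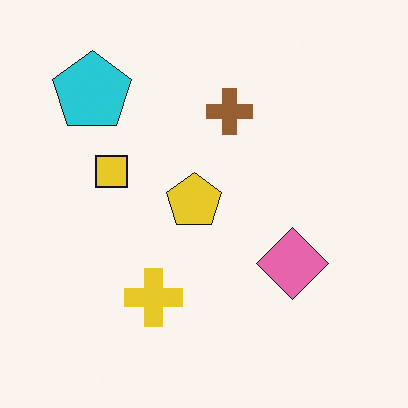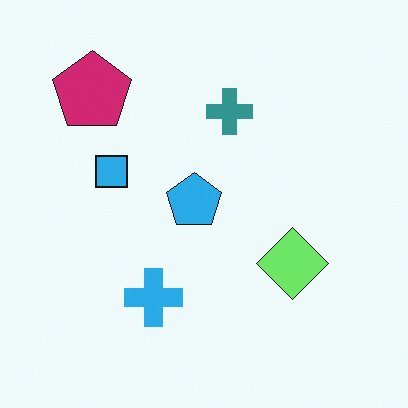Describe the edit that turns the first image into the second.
This is the original image hue-shifted through roughly a third of the color wheel.

Every shape's color has rotated by the same amount around the hue wheel — a uniform hue shift.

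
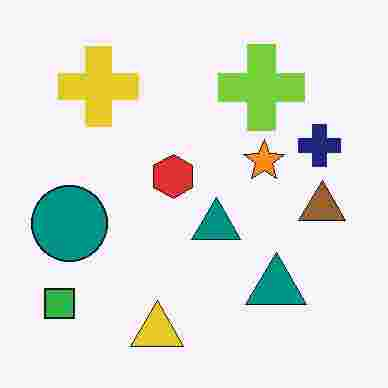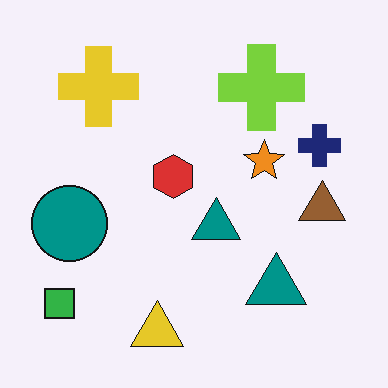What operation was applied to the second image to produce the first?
This is the original image degraded with heavy JPEG compression.

Blocky 8×8 compression artifacts appear around shape edges and the flat background shows ringing — characteristic JPEG degradation.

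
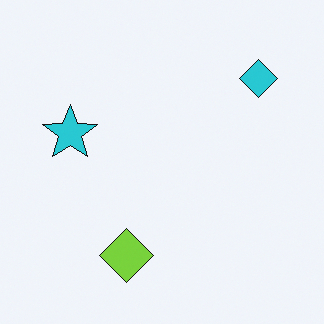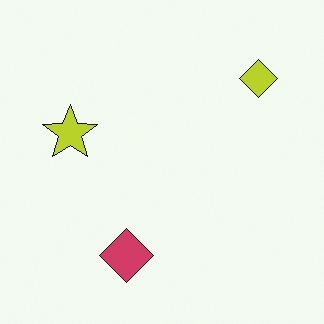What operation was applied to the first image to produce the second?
Hue-shifted through roughly half the color wheel.

Every shape's color has rotated by the same amount around the hue wheel — a uniform hue shift.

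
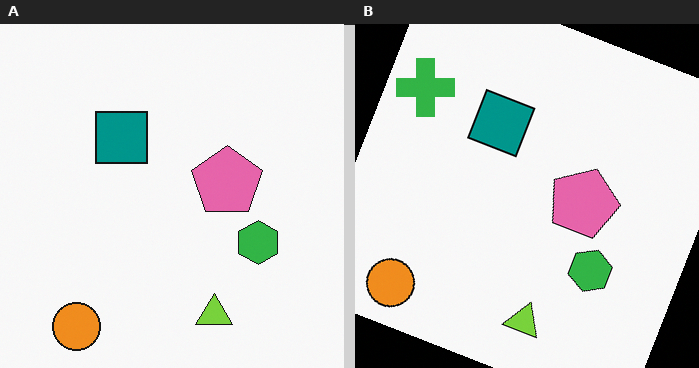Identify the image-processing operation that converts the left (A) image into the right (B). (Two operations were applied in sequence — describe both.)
Rotated clockwise by a moderate amount, then overlaid with an additional green cross.

Every shape is tilted by the same angle and the image corners show triangular fill wedges — a whole-image rotation by a non-right angle. A green cross appears in the right (B) image that is absent from the left (A).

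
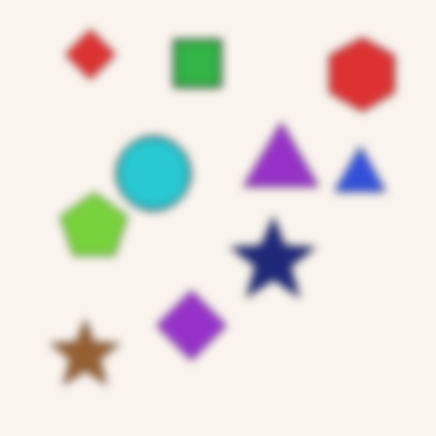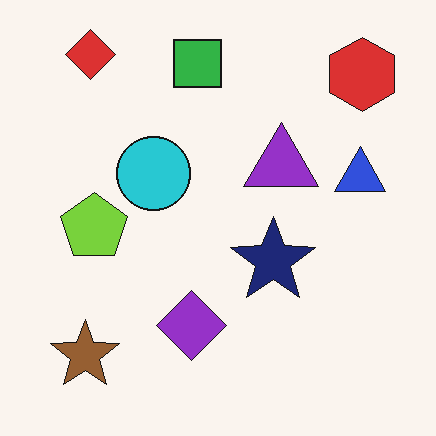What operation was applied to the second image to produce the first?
Noticeably gaussian-blurred.

Shape edges and outlines are uniformly softened across the whole image.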